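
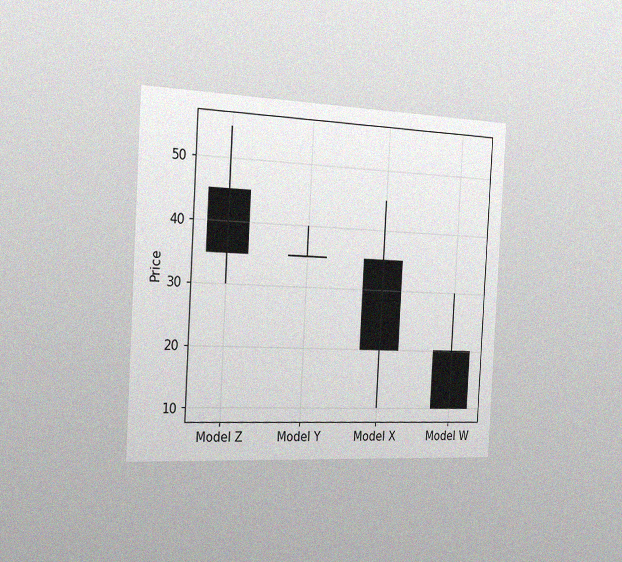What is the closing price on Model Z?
The chart is tilted about 3° clockwise and viewed slightly from the left, with some photo noise. The Model Z candle closes at 35.

35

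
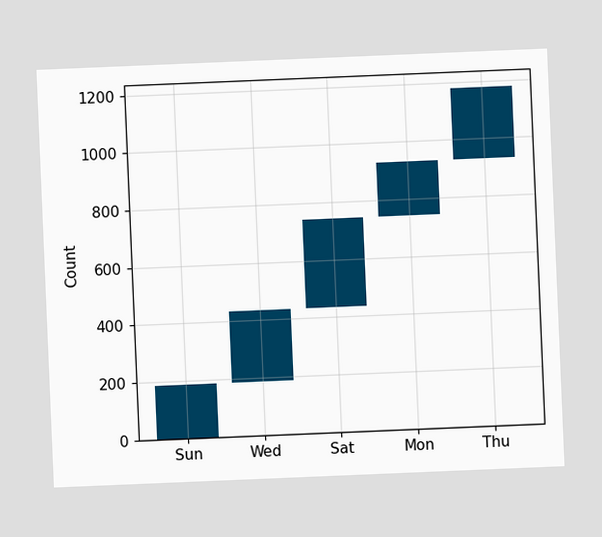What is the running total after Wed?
434

The chart is tilted about 2° counter-clockwise. After Wed the running total reaches 434.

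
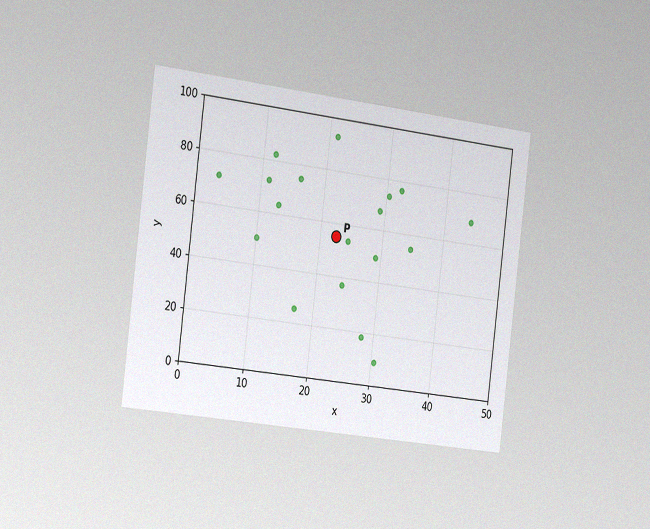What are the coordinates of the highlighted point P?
(22.5, 55)

The chart is tilted about 7° clockwise and viewed slightly from the left, with some photo noise. Following the gridlines from P to each axis, P sits at (22.5, 55).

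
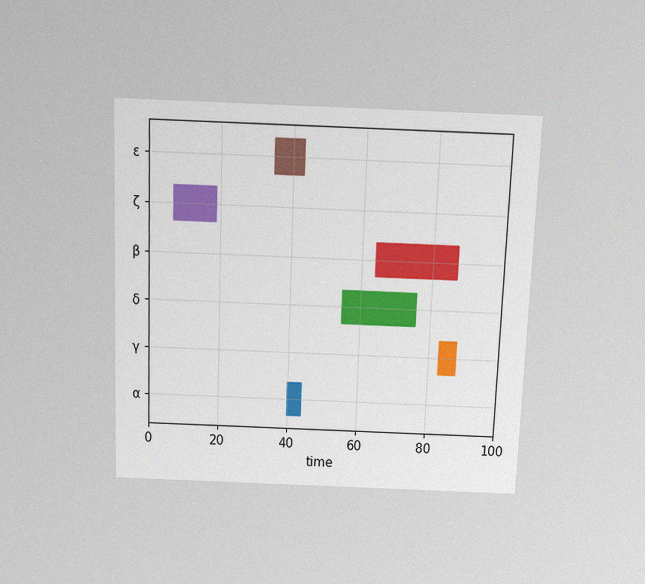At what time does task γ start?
83

The chart is tilted about 2° clockwise and viewed slightly from above, with some photo noise. The γ bar begins at t=83.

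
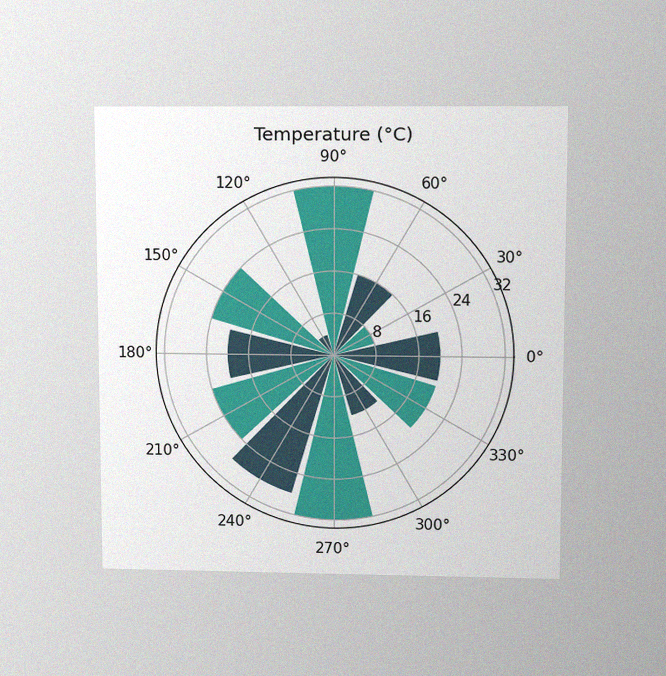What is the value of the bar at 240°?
The chart is viewed slightly from above, with some photo noise. The bar at 240° reaches 28°C on the radial axis.

28°C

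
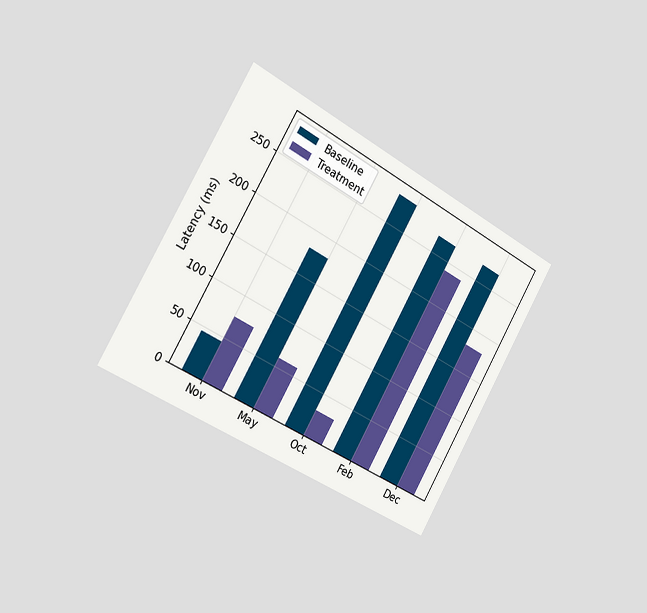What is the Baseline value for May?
180ms

The chart is tilted about 30° clockwise and viewed slightly from the left. The Baseline bar at May reaches 180ms on the y-axis.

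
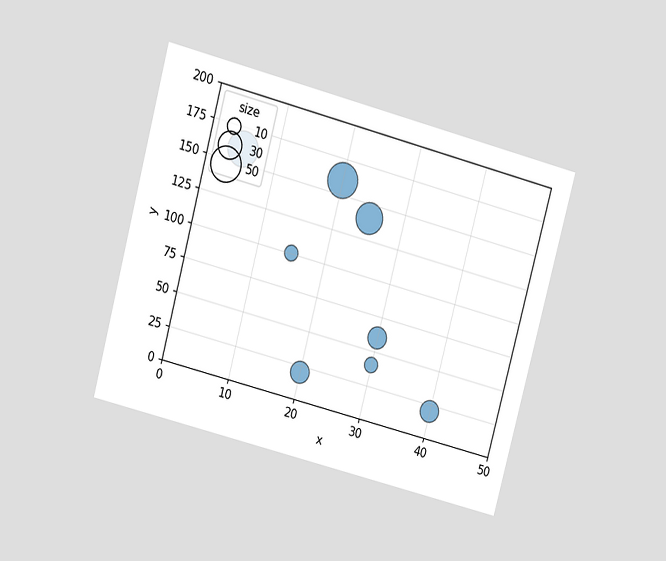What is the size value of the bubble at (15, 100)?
The chart is tilted about 15° clockwise and viewed slightly from above. Matching the bubble at (15, 100) against the size legend gives 10.

10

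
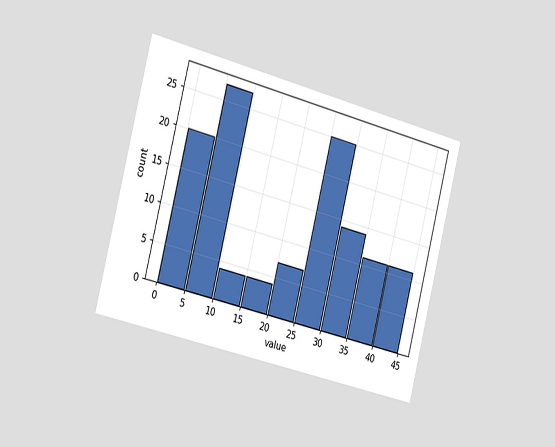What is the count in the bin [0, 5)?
20

The chart is tilted about 14° clockwise and viewed slightly from the left. The [0, 5) bin has height 20.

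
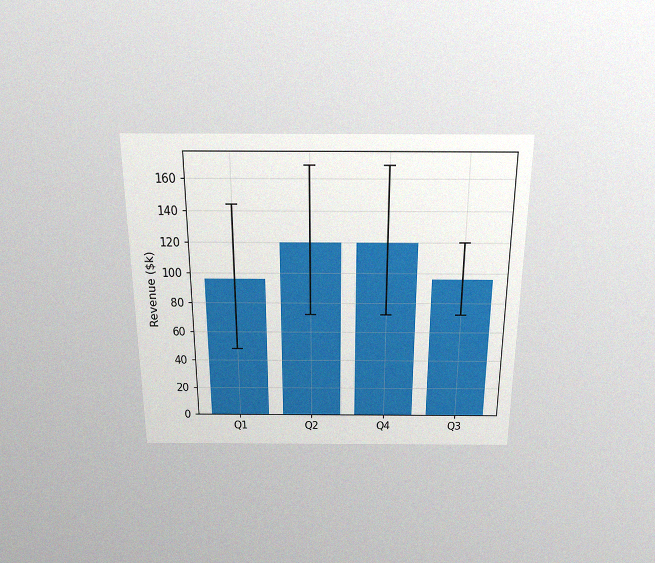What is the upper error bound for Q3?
The chart is viewed slightly from above, with some photo noise. The Q3 bar's upper whisker reaches $120k.

$120k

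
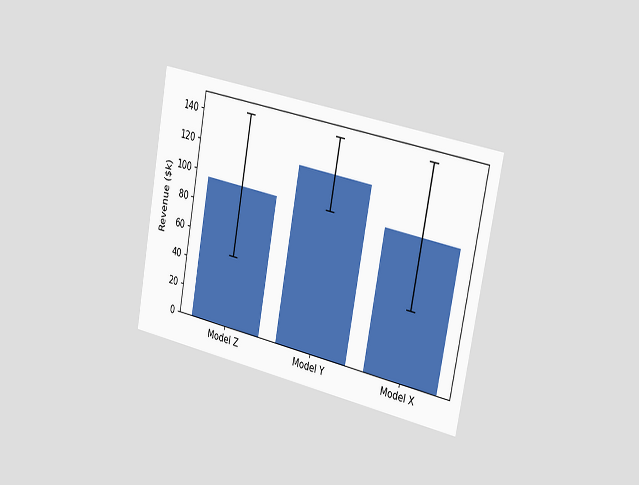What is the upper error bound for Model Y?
$144k

The chart is tilted about 11° clockwise and viewed slightly from the right. The Model Y bar's upper whisker reaches $144k.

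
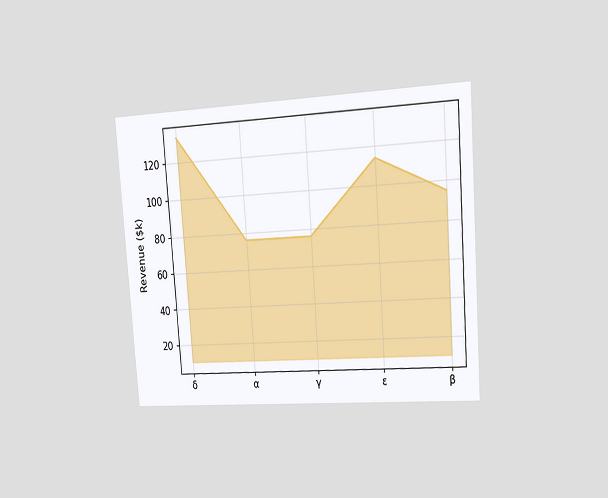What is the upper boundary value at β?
$95k

The chart is tilted about 4° counter-clockwise and viewed slightly from the right. At β the upper boundary is at $95k.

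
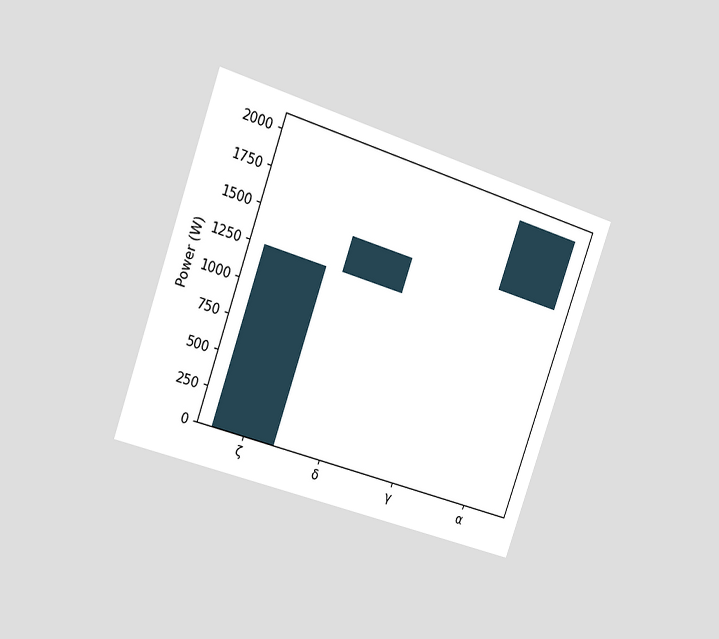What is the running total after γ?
The chart is tilted about 19° clockwise and viewed slightly from the left. After γ the running total reaches 1500W.

1500W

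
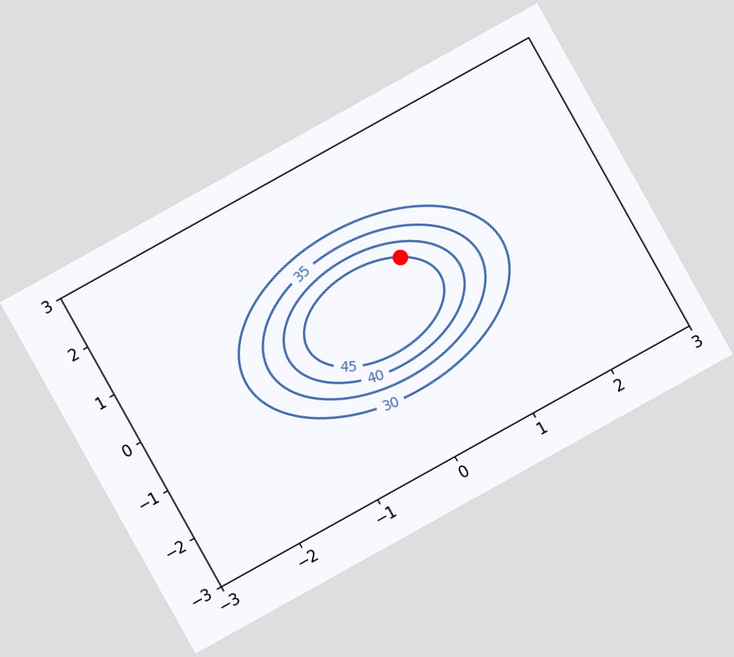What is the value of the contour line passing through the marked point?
The chart is tilted about 29° counter-clockwise. The marked point sits on the contour labelled 45.

45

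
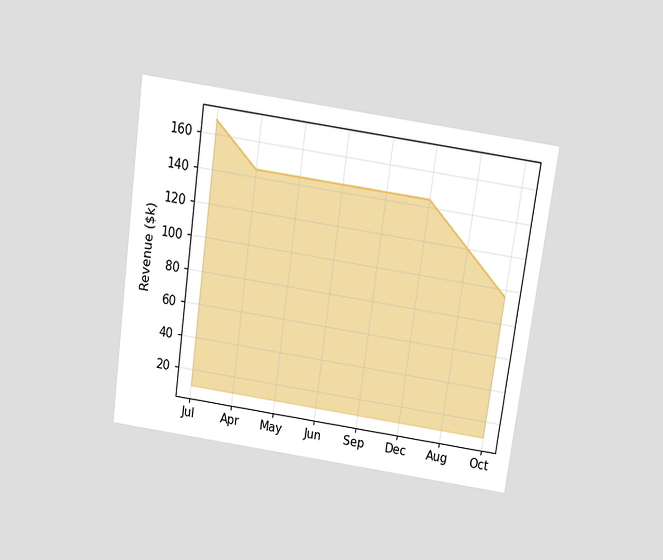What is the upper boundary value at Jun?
$144k

The chart is tilted about 8° clockwise and viewed slightly from above. At Jun the upper boundary is at $144k.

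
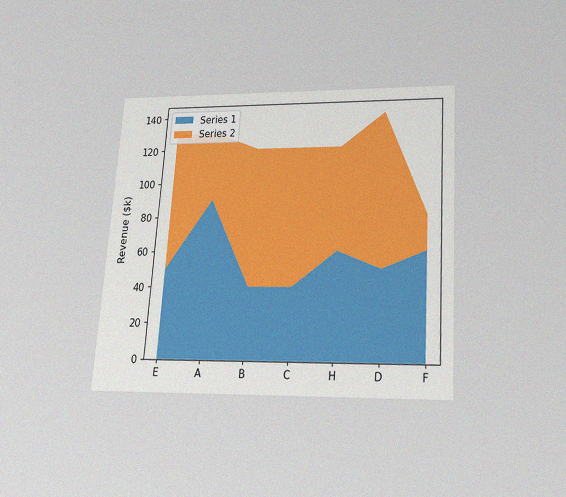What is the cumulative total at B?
The chart is tilted about 4° clockwise and viewed slightly from below, with some photo noise. The stacked total at B reaches $120k.

$120k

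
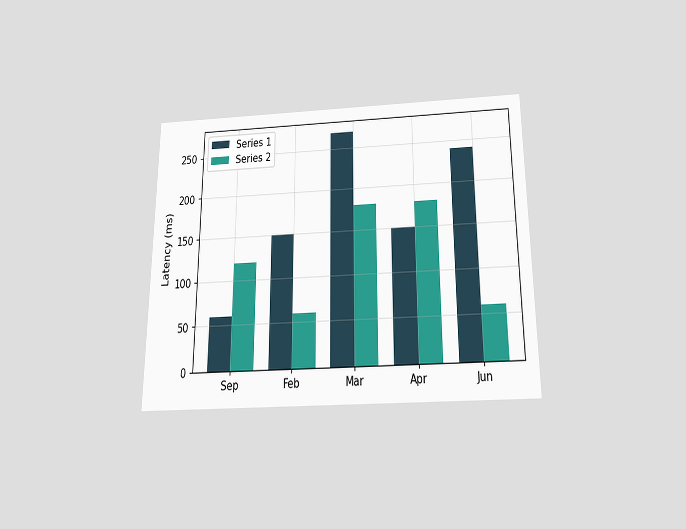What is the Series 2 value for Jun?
60ms

The chart is viewed slightly from below. The Series 2 bar at Jun reaches 60ms on the y-axis.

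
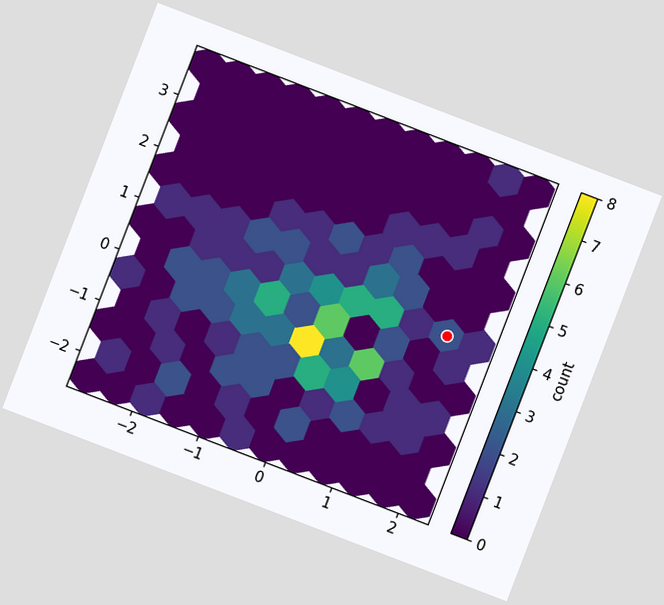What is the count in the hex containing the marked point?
The chart is tilted about 21° clockwise. The marked hex reads 2 on the colorbar.

2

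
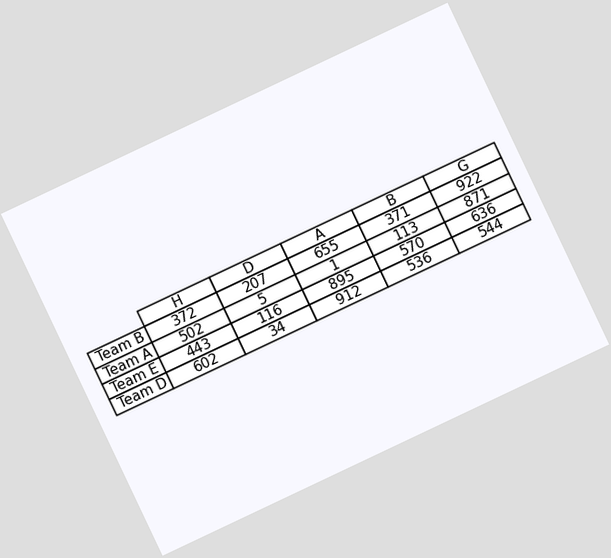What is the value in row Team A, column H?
The chart is tilted about 25° counter-clockwise. The (Team A, H) cell reads 502.

502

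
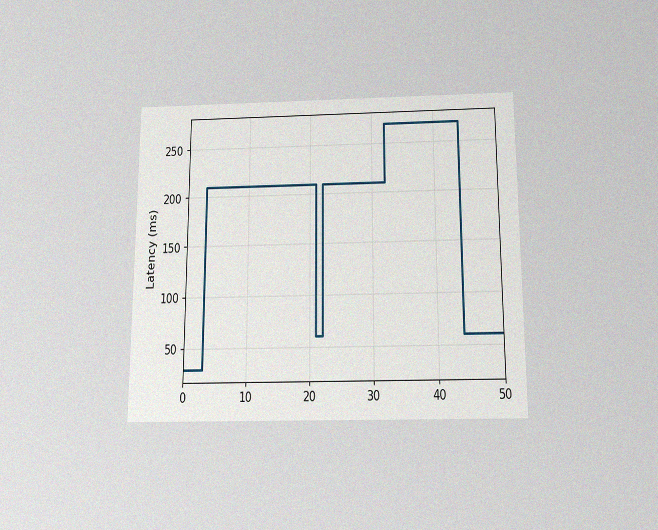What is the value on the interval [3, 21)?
The chart is viewed slightly from below, with some photo noise. On [3, 21) the step sits at 210ms.

210ms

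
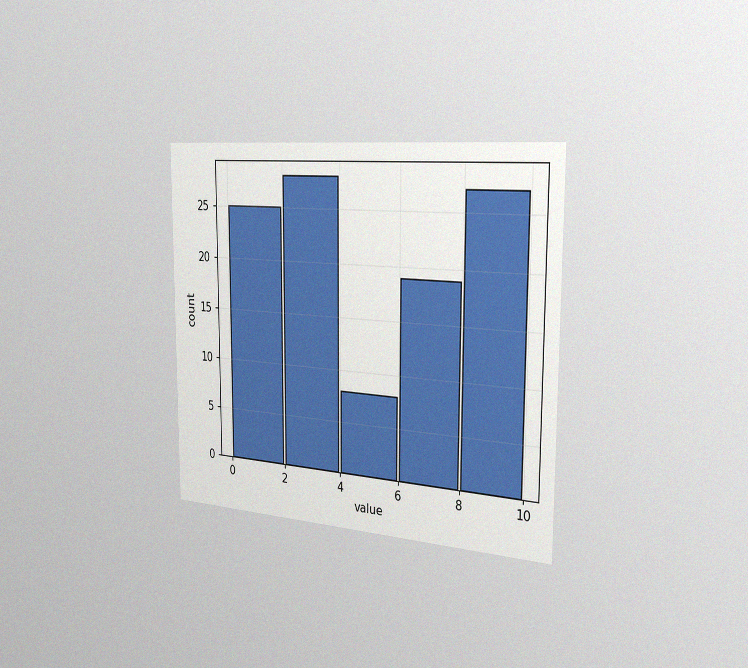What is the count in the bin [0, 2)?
The chart is viewed slightly from the right, with some photo noise. The [0, 2) bin has height 25.

25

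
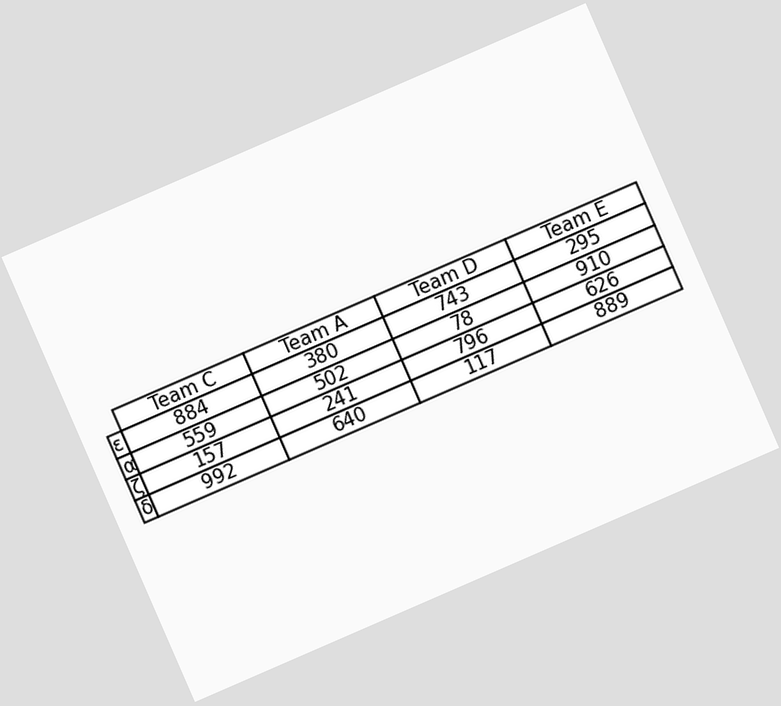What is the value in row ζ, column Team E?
626

The chart is tilted about 24° counter-clockwise. The (ζ, Team E) cell reads 626.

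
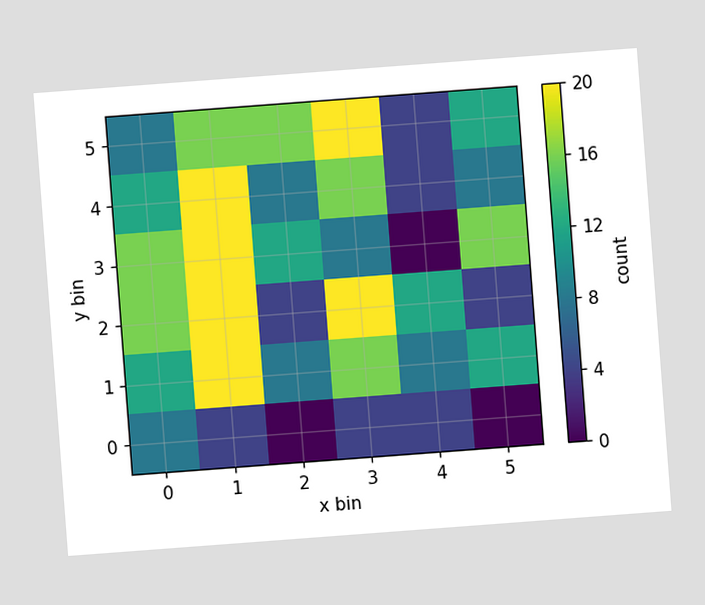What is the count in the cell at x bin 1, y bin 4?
20

The chart is tilted about 4° counter-clockwise. Matching the cell (1, 4) against the colorbar gives 20.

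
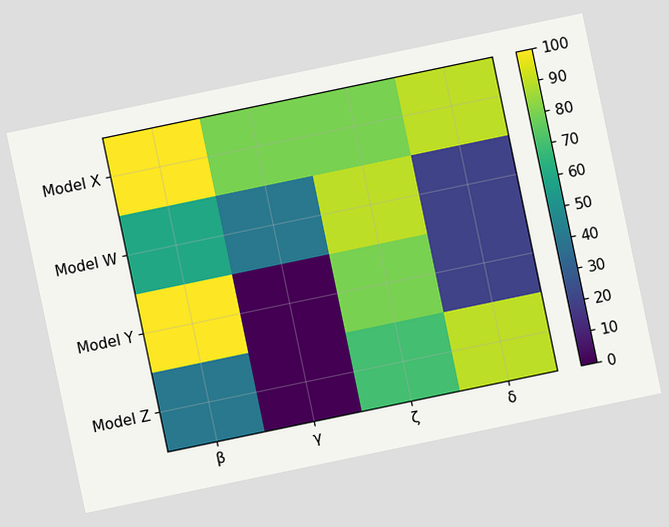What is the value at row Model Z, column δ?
The chart is tilted about 12° counter-clockwise. Matching cell (Model Z, δ) against the colorbar gives 90.

90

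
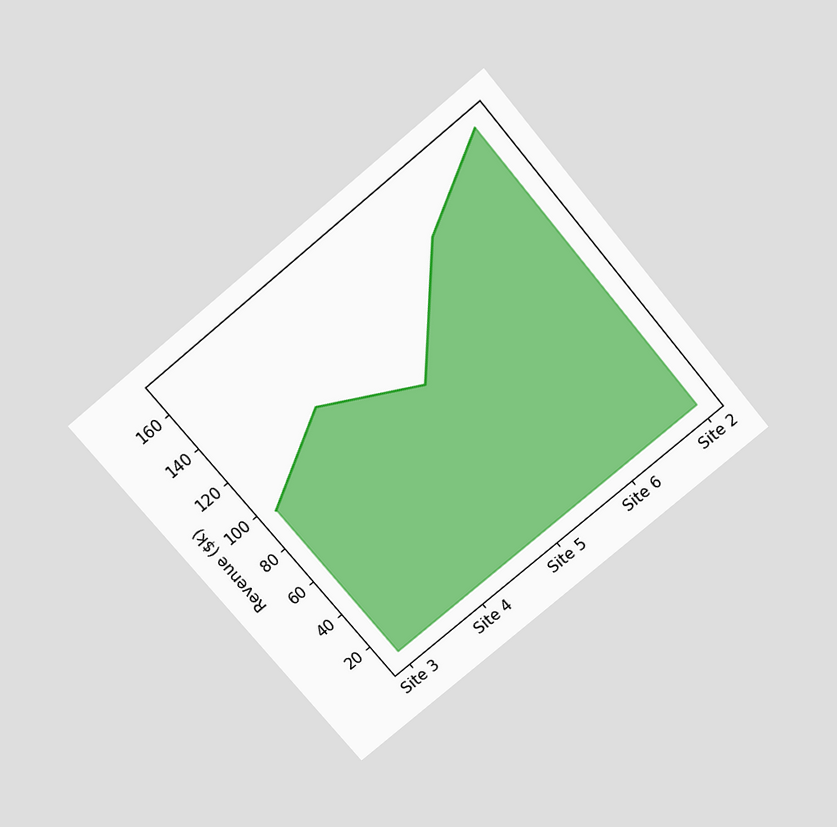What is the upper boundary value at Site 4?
The chart is tilted about 40° counter-clockwise and viewed slightly from above. At Site 4 the upper boundary is at $120k.

$120k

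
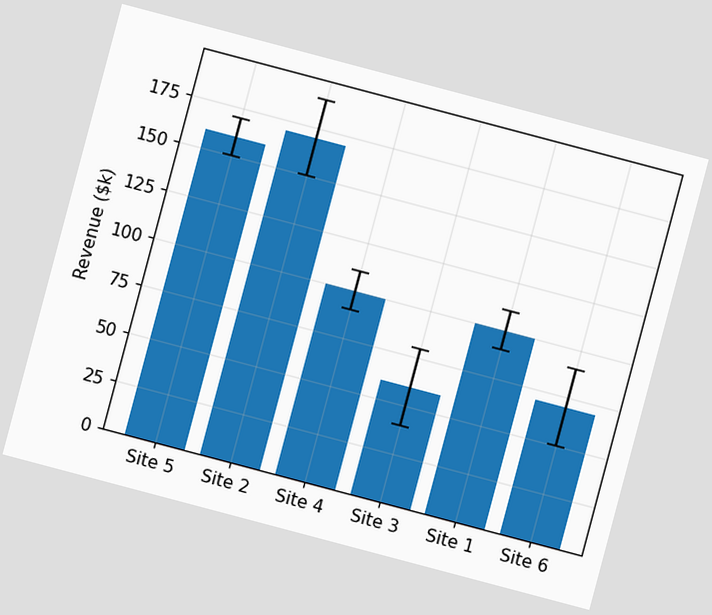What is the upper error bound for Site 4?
The chart is tilted about 15° clockwise. The Site 4 bar's upper whisker reaches $110k.

$110k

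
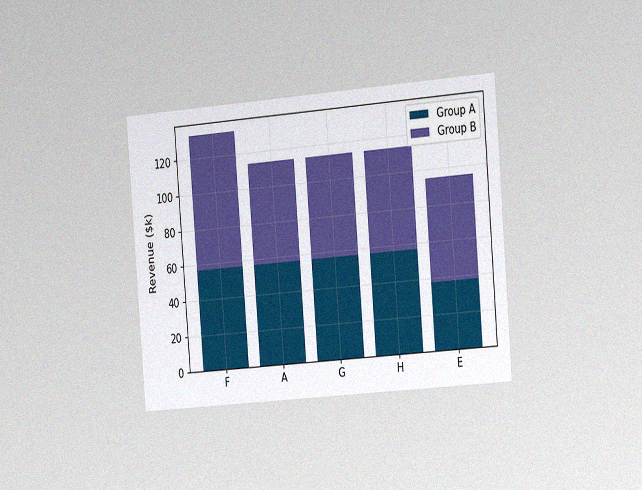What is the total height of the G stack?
$114k

The chart is tilted about 5° counter-clockwise and viewed slightly from the right, with some photo noise. The G stack's top reaches $114k on the y-axis.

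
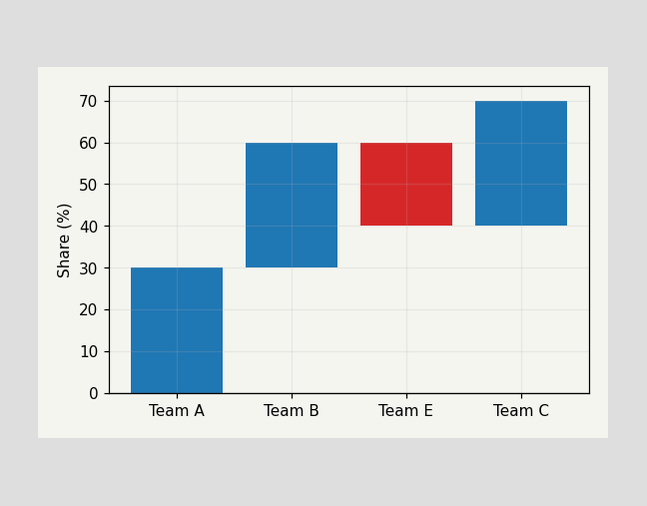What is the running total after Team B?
After Team B the running total reaches 60%.

60%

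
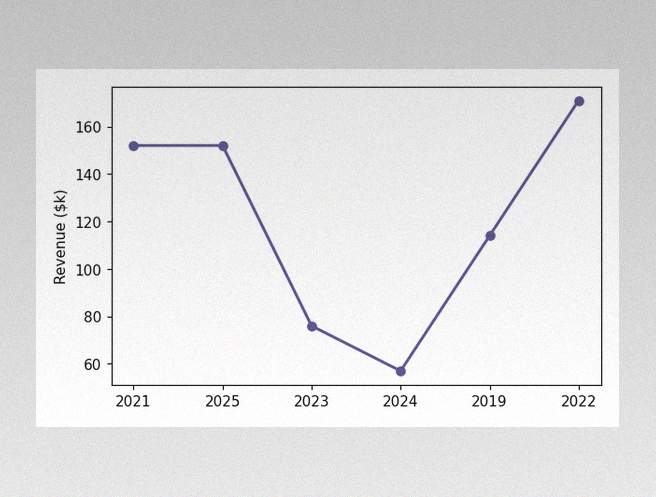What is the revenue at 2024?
The image has some photo noise and uneven lighting. At 2024, the line is at $57k.

$57k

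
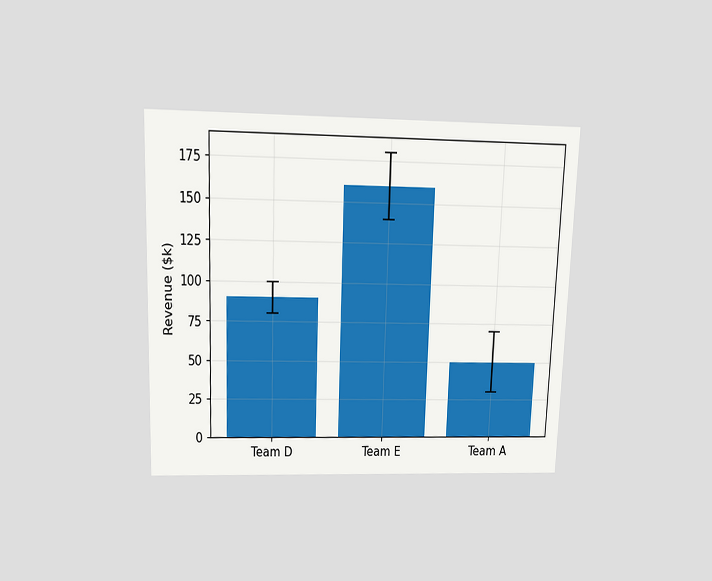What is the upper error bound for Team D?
The chart is viewed slightly from above. The Team D bar's upper whisker reaches $100k.

$100k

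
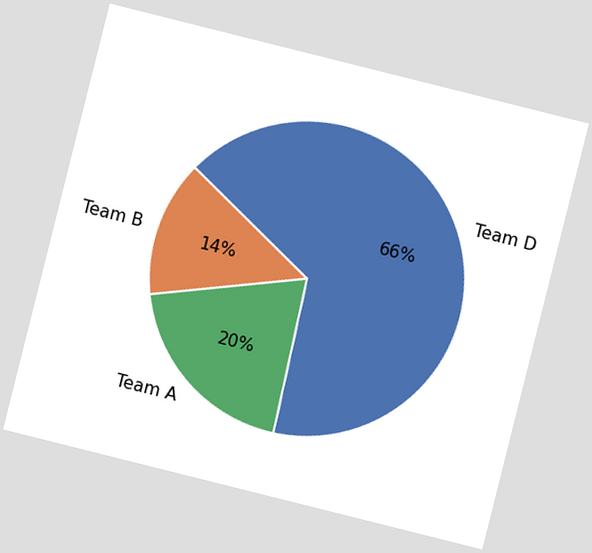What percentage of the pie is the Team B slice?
14%

The chart is tilted about 14° clockwise. The Team B slice takes up 14% of the pie.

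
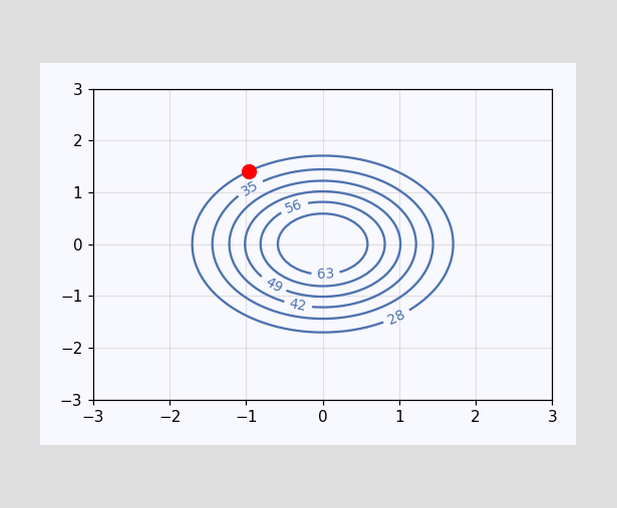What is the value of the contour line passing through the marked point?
28

The marked point sits on the contour labelled 28.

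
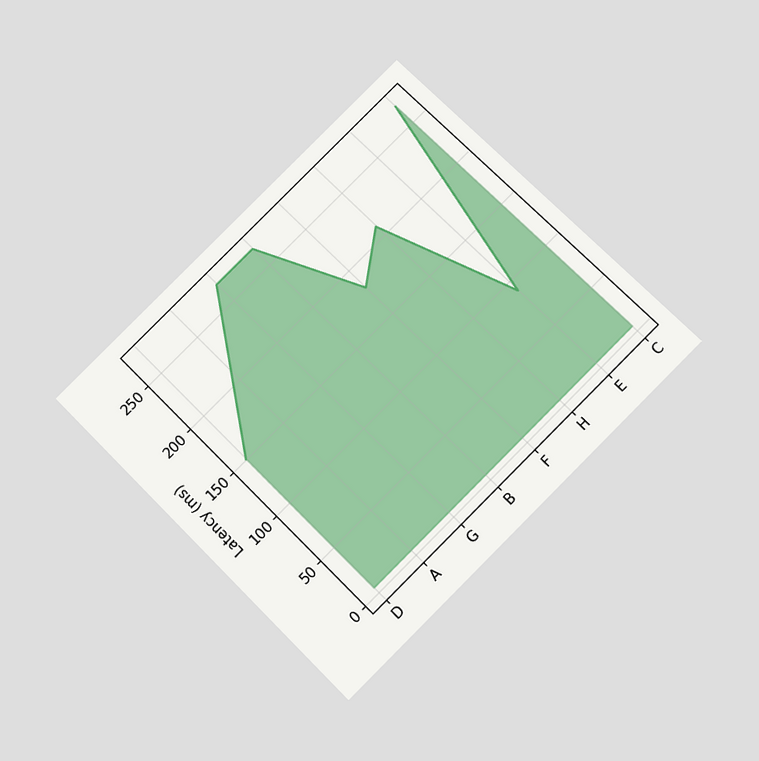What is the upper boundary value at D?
150ms

The chart is tilted about 45° counter-clockwise and viewed slightly from below. At D the upper boundary is at 150ms.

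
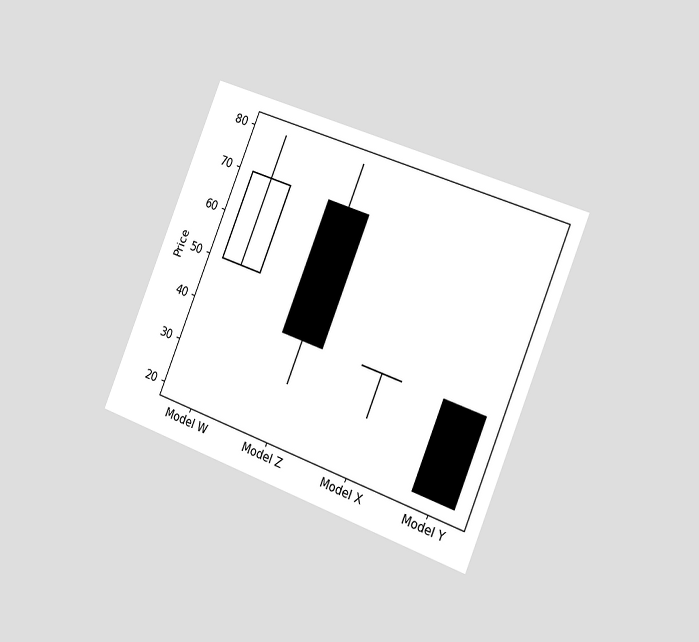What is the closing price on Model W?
The chart is tilted about 22° clockwise and viewed slightly from the right. The Model W candle closes at 70.

70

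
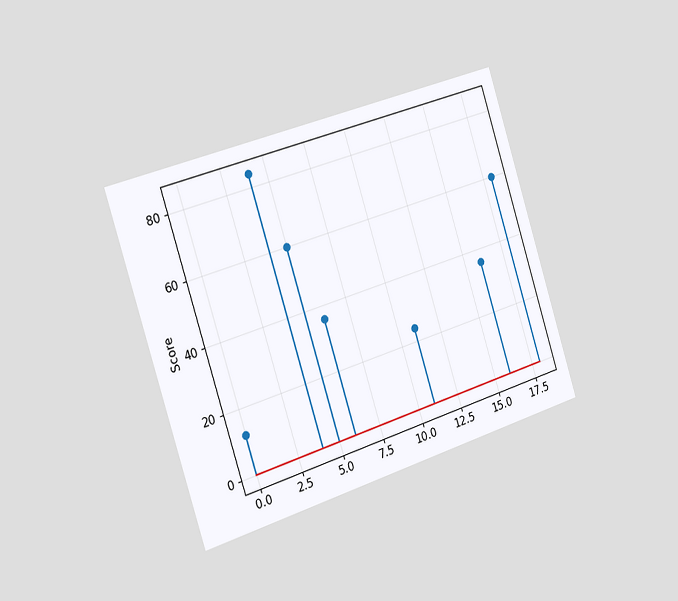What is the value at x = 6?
The chart is tilted about 18° counter-clockwise and viewed slightly from the left. The stem at x=6 reaches 36.

36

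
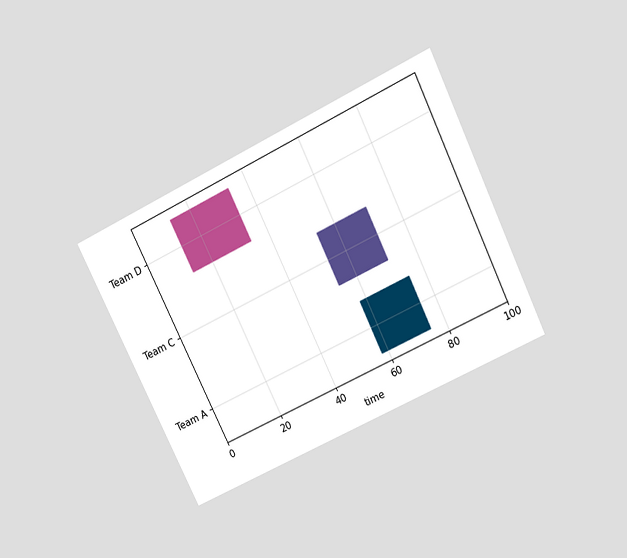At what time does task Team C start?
The chart is tilted about 26° counter-clockwise and viewed slightly from above. The Team C bar begins at t=54.

54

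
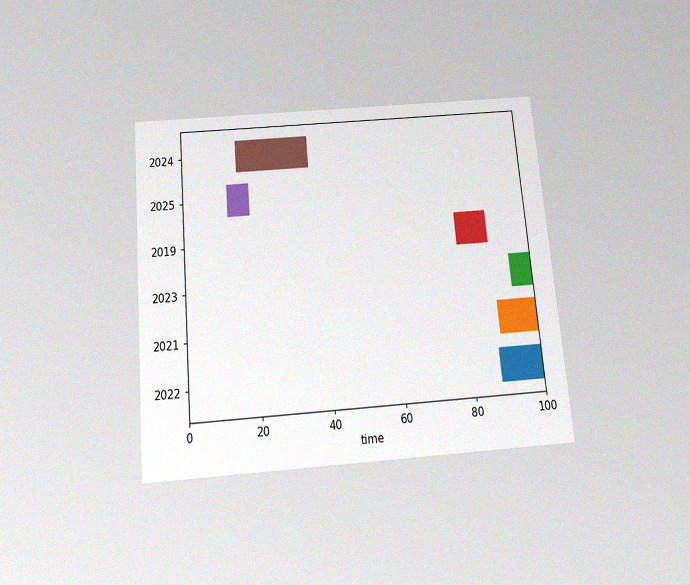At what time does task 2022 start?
The chart is tilted about 5° counter-clockwise and viewed slightly from below, with some photo noise. The 2022 bar begins at t=88.

88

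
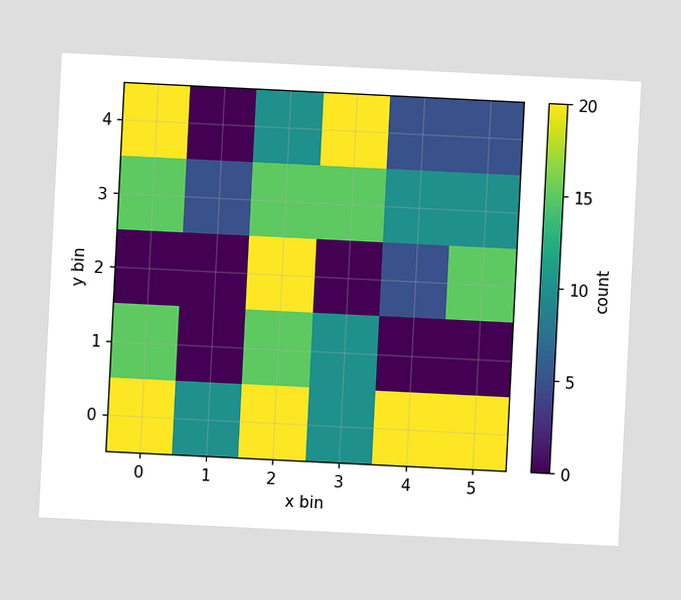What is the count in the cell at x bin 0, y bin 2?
The chart is tilted about 3° clockwise. Matching the cell (0, 2) against the colorbar gives 0.

0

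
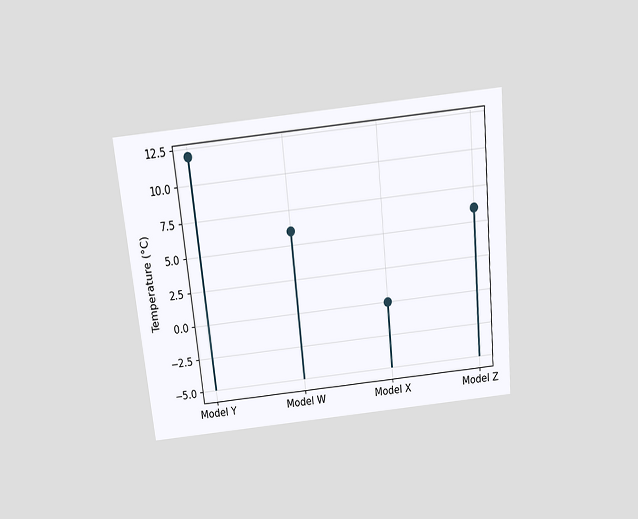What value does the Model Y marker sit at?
12°C

The chart is tilted about 6° counter-clockwise and viewed slightly from above. The Model Y marker sits at 12°C.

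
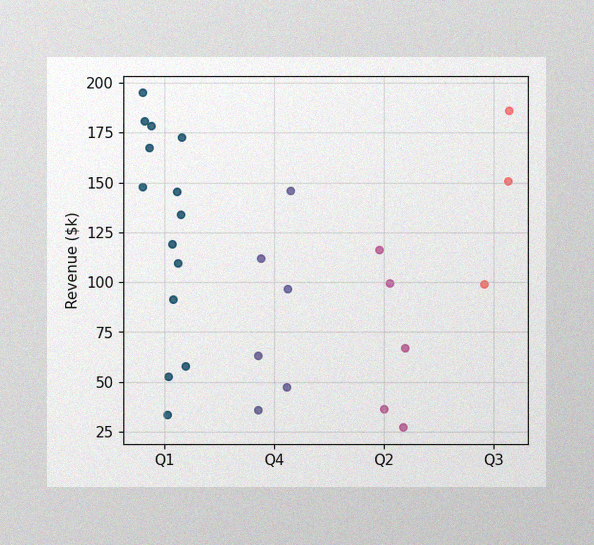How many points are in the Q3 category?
3

The image has some photo noise and uneven lighting. Counting the markers in the Q3 column gives 3.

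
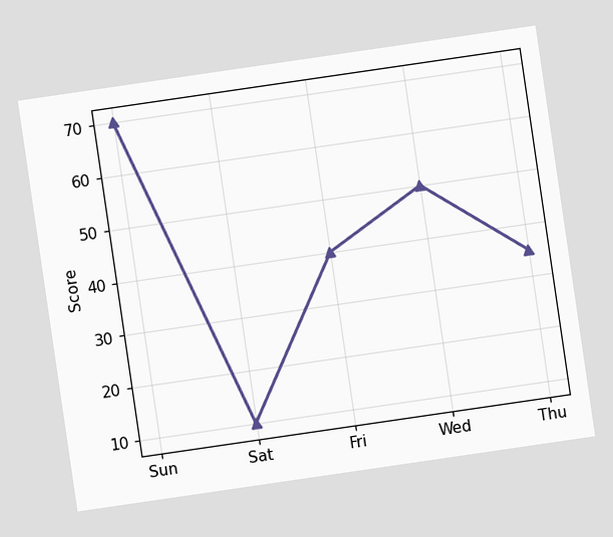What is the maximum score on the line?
70

The chart is tilted about 8° counter-clockwise. The highest point is at Sun, and reading across to the y-axis gives 70.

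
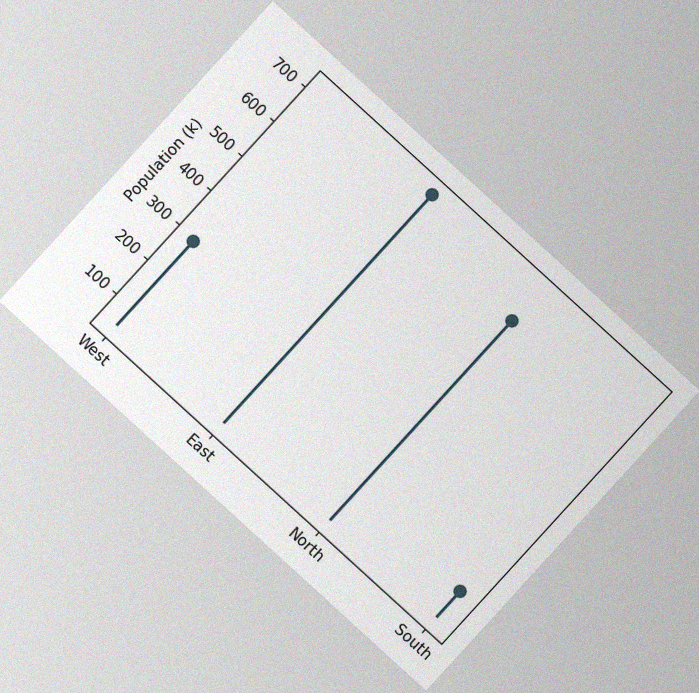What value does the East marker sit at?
The chart is tilted about 42° clockwise, with some photo noise. The East marker sits at 714k.

714k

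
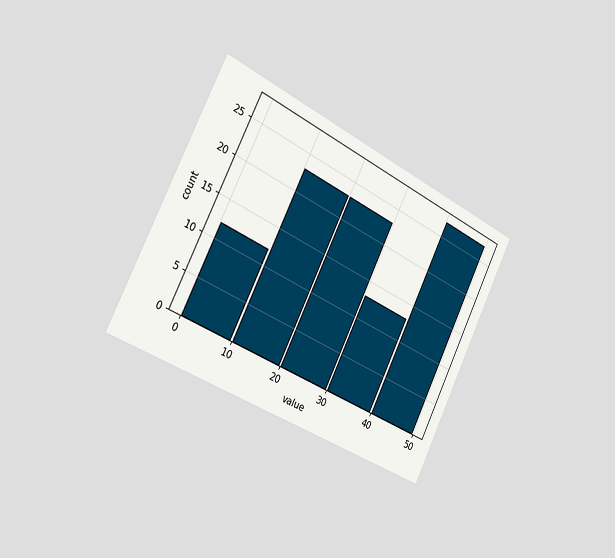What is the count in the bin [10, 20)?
23

The chart is tilted about 26° clockwise and viewed slightly from the left. The [10, 20) bin has height 23.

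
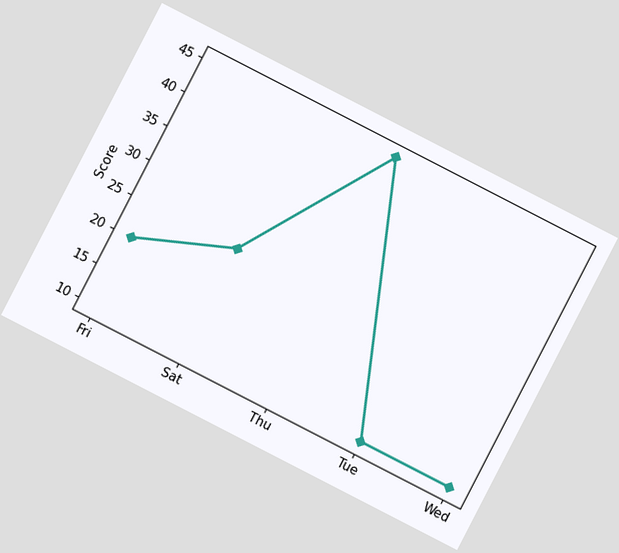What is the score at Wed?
The chart is tilted about 27° clockwise. At Wed, the line is at 10.

10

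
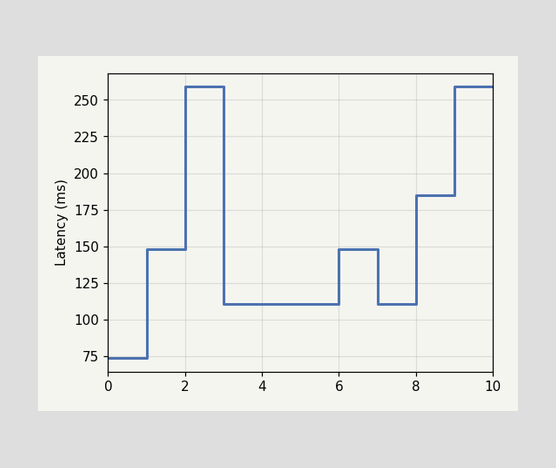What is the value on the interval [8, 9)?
185ms

On [8, 9) the step sits at 185ms.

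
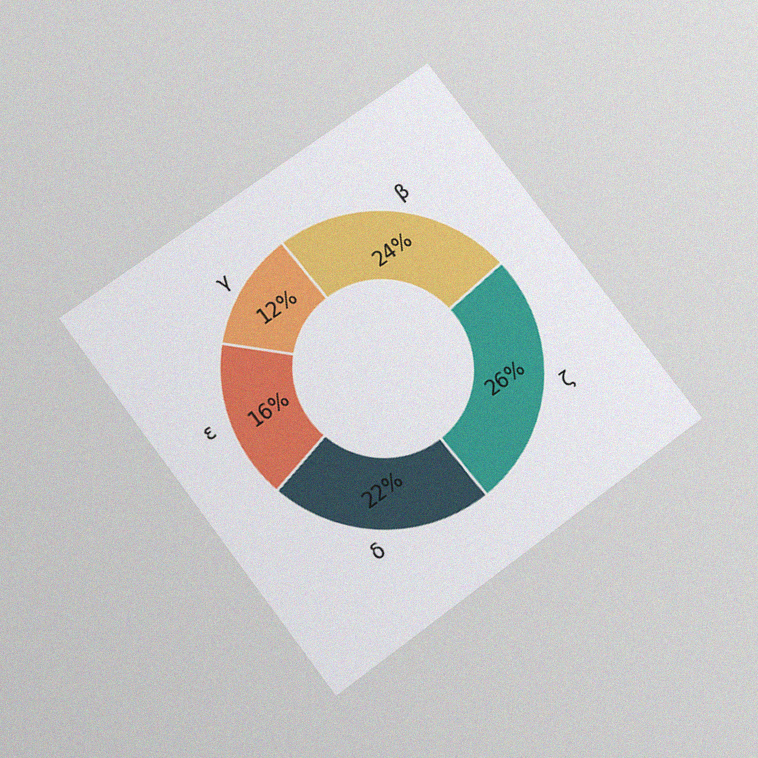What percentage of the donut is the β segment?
24%

The chart is tilted about 37° counter-clockwise and viewed slightly from below, with some photo noise. The β segment takes up 24% of the ring.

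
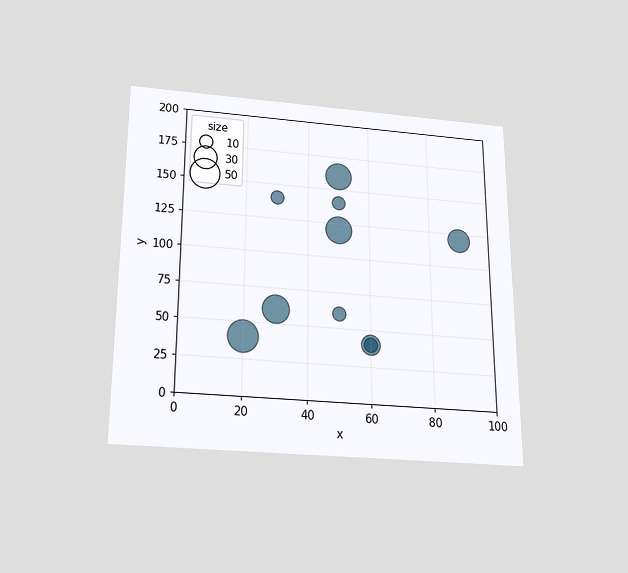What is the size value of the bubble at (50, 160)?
The chart is viewed slightly from below. Matching the bubble at (50, 160) against the size legend gives 40.

40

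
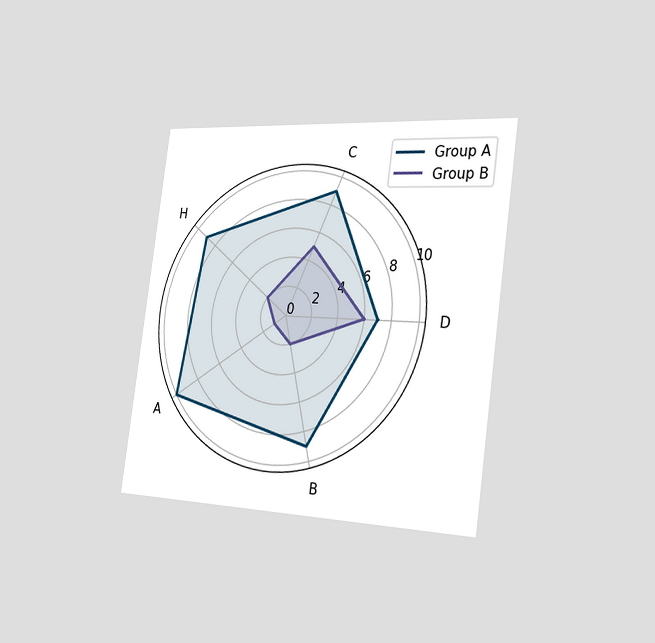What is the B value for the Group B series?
2

The chart is tilted about 8° clockwise and viewed slightly from the right. On the B axis, Group B reaches 2.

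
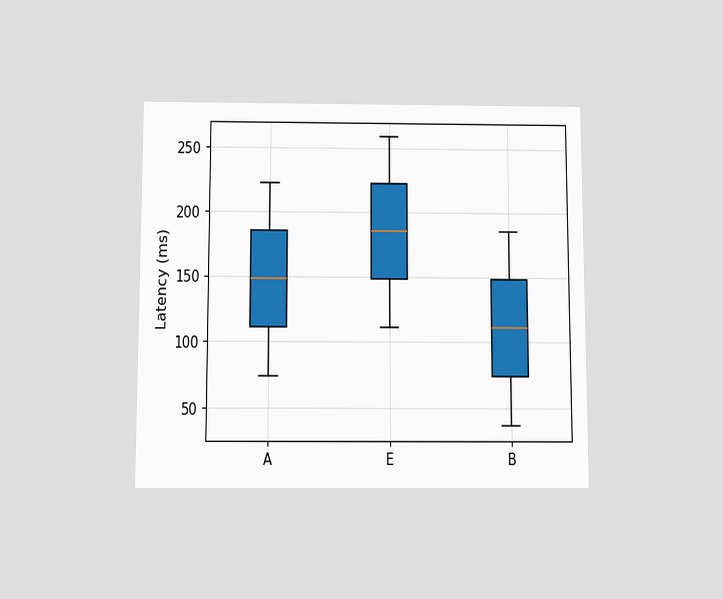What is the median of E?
185ms

The chart is viewed slightly from below. The median line in the E box sits at 185ms.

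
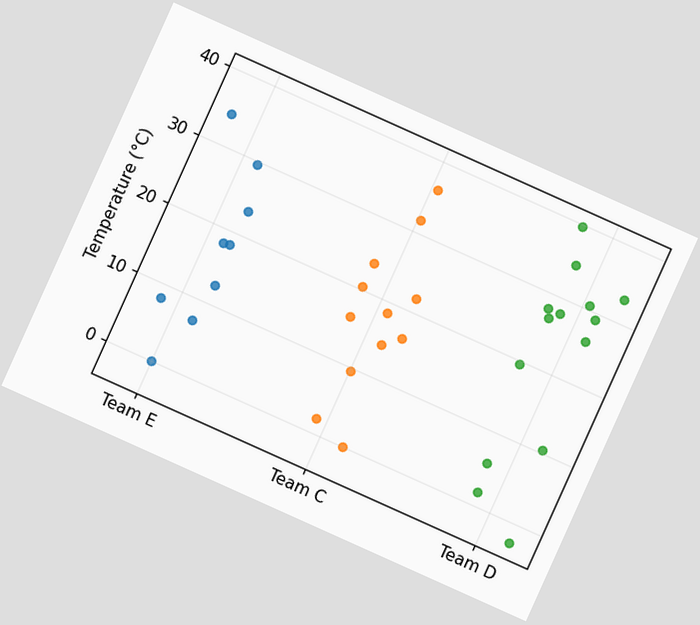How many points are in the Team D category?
14

The chart is tilted about 24° clockwise. Counting the markers in the Team D column gives 14.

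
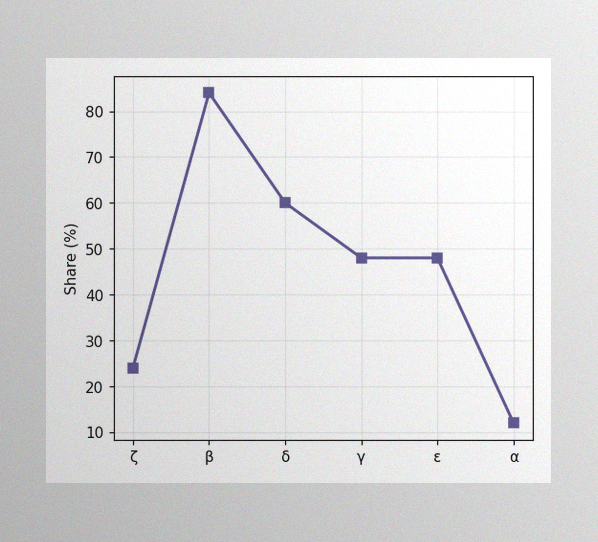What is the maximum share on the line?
84%

The image has some photo noise and uneven lighting. The highest point is at β, and reading across to the y-axis gives 84%.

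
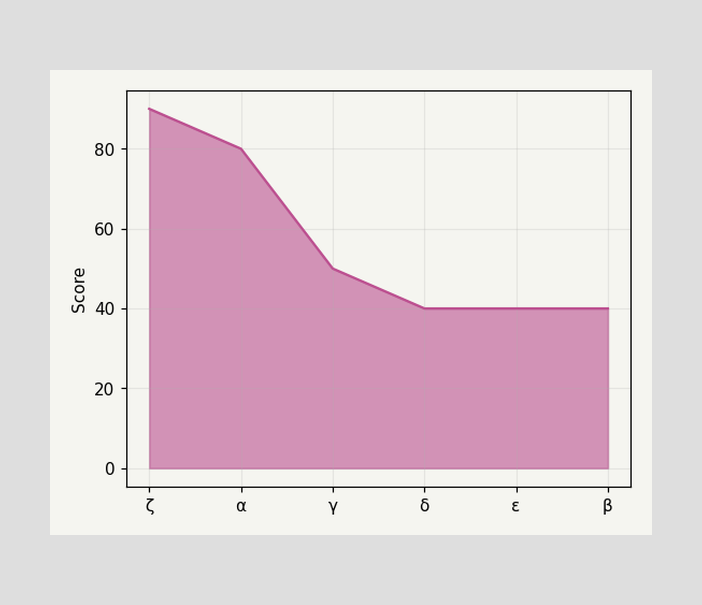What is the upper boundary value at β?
40

At β the upper boundary is at 40.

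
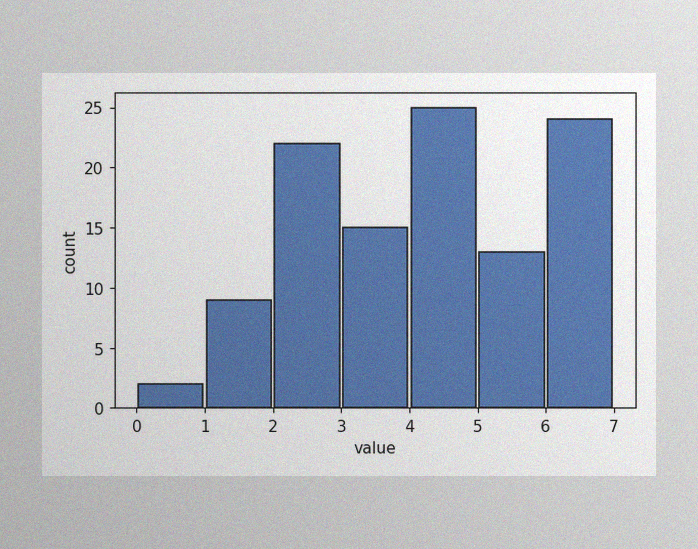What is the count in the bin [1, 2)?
The image has some photo noise and uneven lighting. The [1, 2) bin has height 9.

9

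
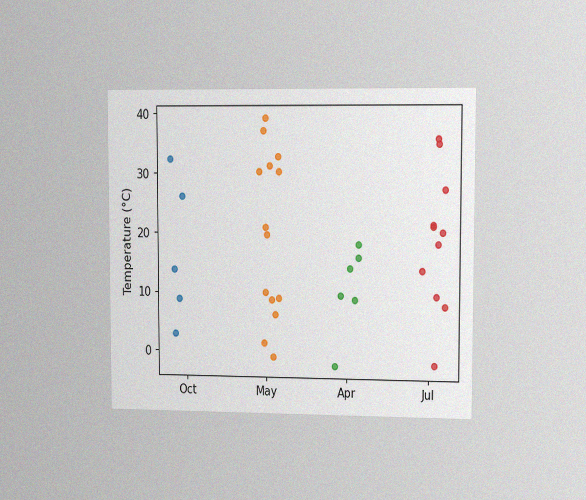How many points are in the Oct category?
The chart is viewed slightly from the right, with some photo noise. Counting the markers in the Oct column gives 5.

5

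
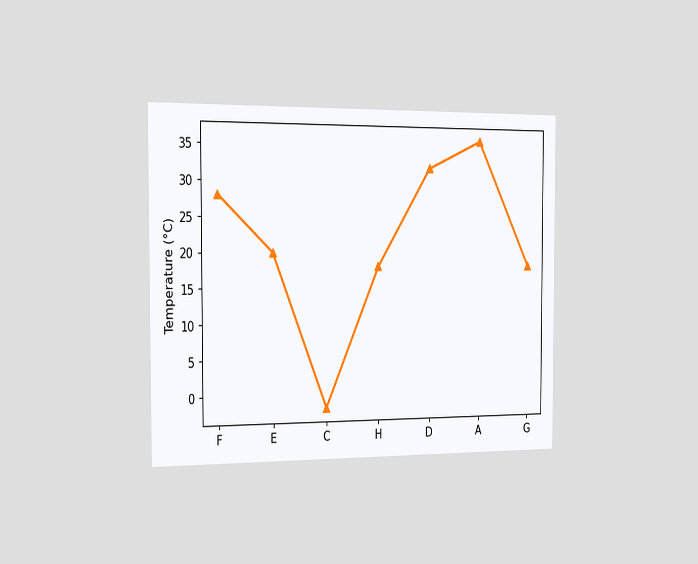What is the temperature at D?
32°C

The chart is viewed slightly from the left. At D, the line is at 32°C.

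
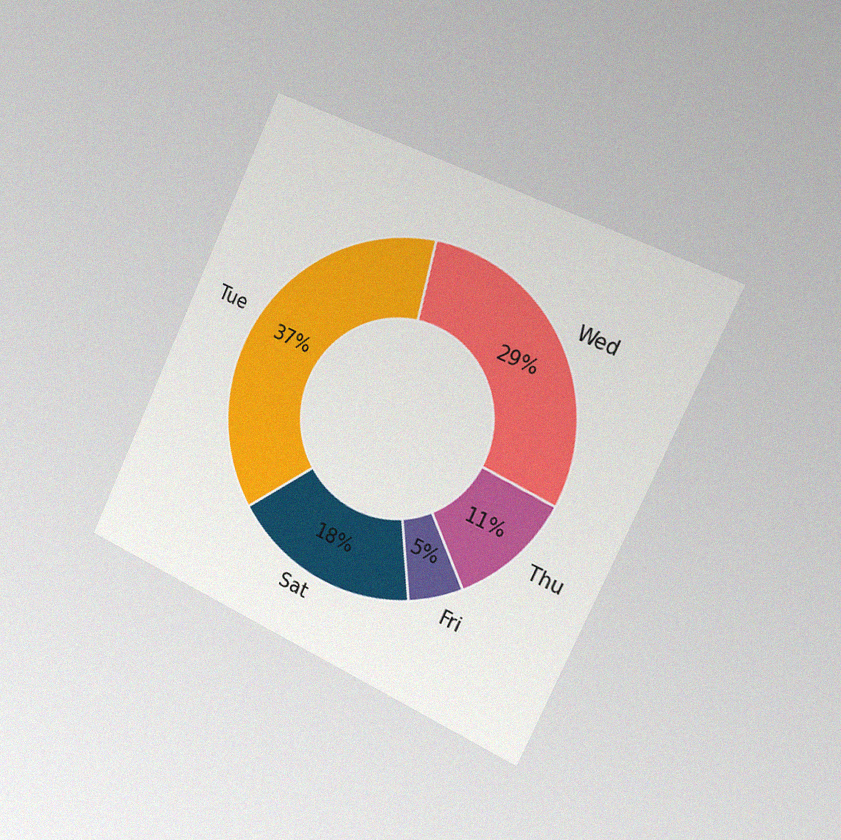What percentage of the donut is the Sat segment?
18%

The chart is tilted about 25° clockwise and viewed slightly from the right, with some photo noise. The Sat segment takes up 18% of the ring.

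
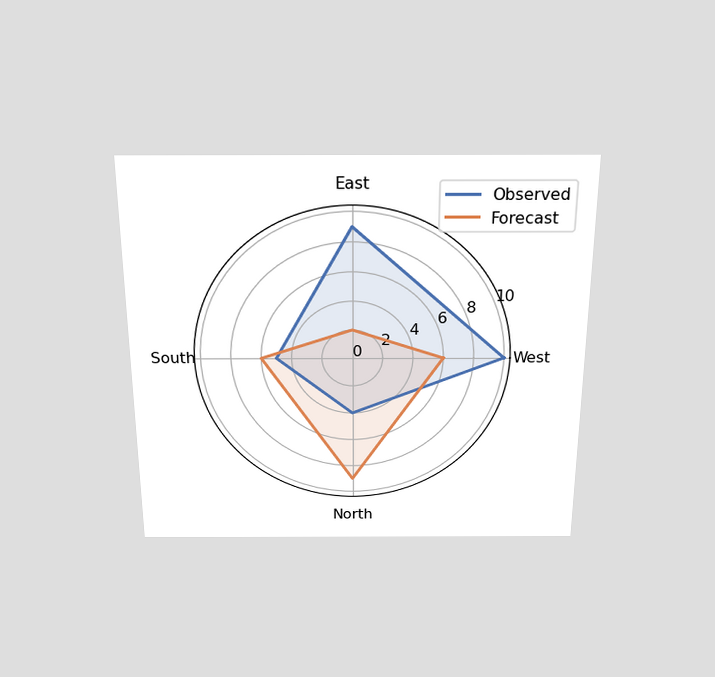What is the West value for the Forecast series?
6

The chart is viewed slightly from above. On the West axis, Forecast reaches 6.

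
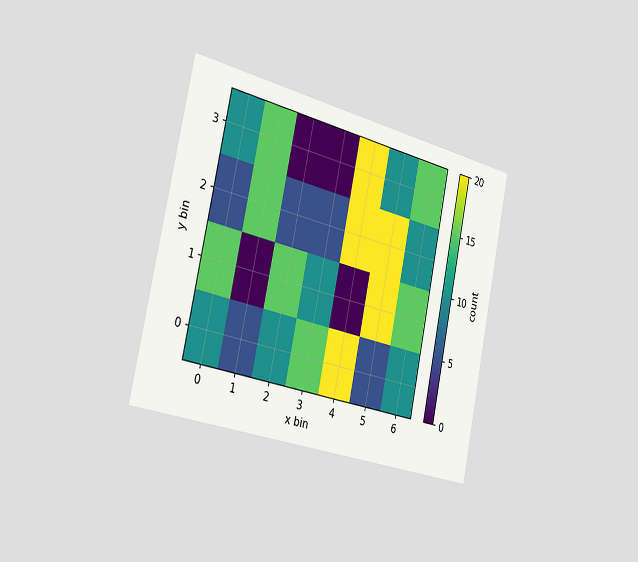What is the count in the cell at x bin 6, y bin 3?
15

The chart is tilted about 12° clockwise and viewed slightly from the left. Matching the cell (6, 3) against the colorbar gives 15.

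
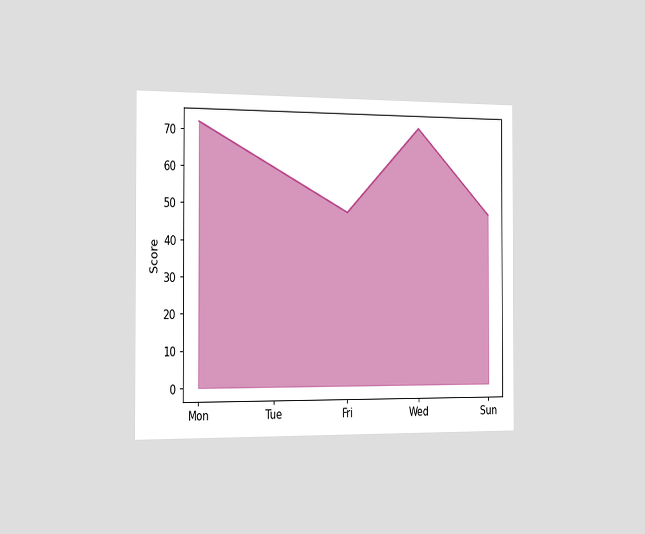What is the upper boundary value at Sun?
The chart is viewed slightly from the left. At Sun the upper boundary is at 48.

48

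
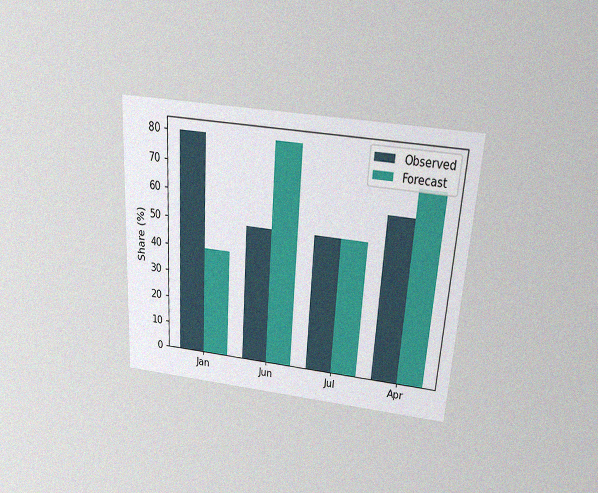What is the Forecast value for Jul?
The chart is tilted about 4° clockwise and viewed slightly from above, with some photo noise. The Forecast bar at Jul reaches 50% on the y-axis.

50%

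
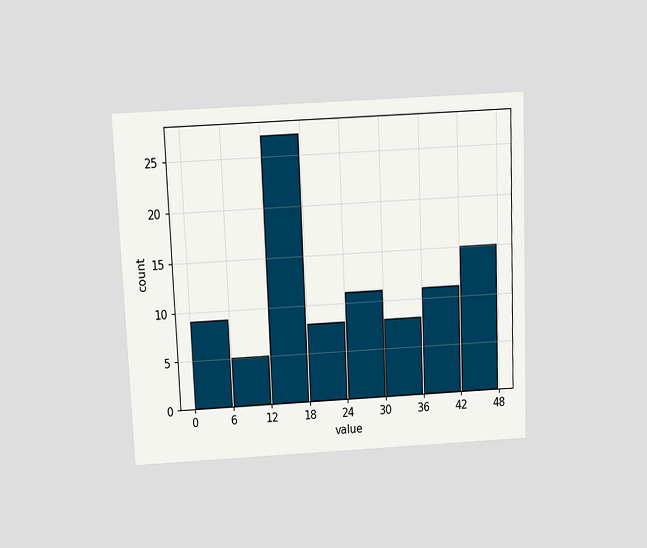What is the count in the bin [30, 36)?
8

The chart is tilted about 2° counter-clockwise and viewed slightly from above. The [30, 36) bin has height 8.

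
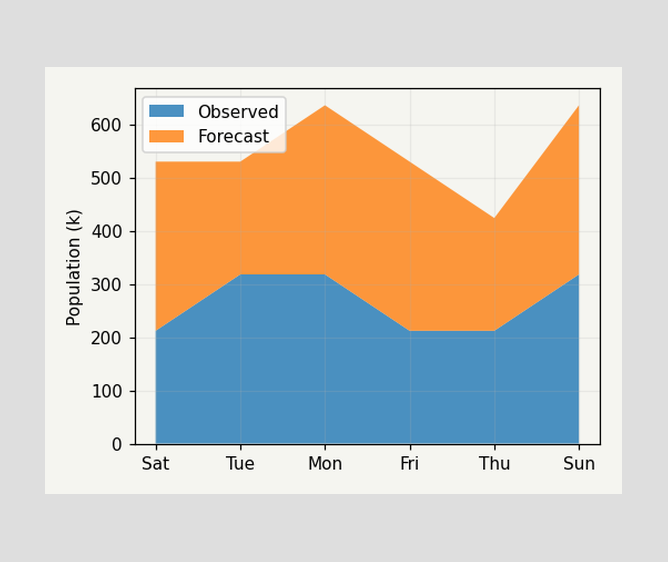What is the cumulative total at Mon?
The stacked total at Mon reaches 636k.

636k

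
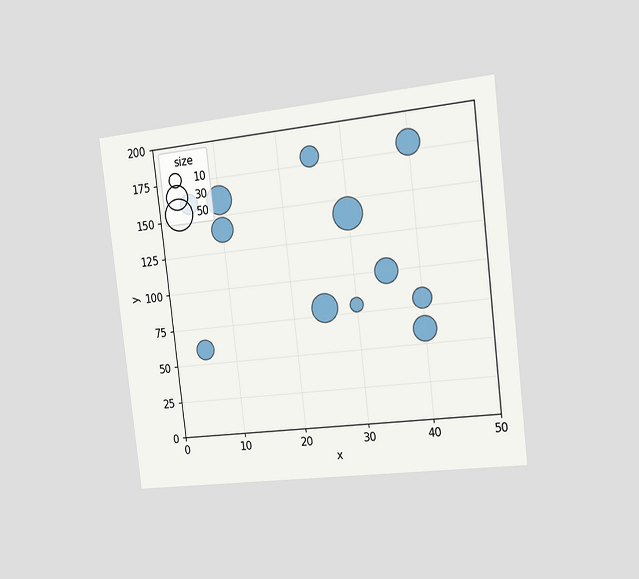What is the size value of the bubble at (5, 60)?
The chart is tilted about 7° counter-clockwise and viewed slightly from the right. Matching the bubble at (5, 60) against the size legend gives 20.

20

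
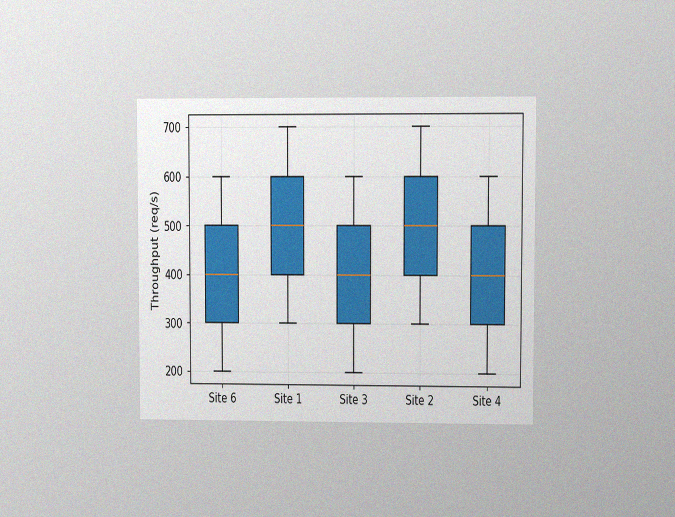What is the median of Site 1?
The chart is viewed at a slight angle, with some photo noise. The median line in the Site 1 box sits at 500req/s.

500req/s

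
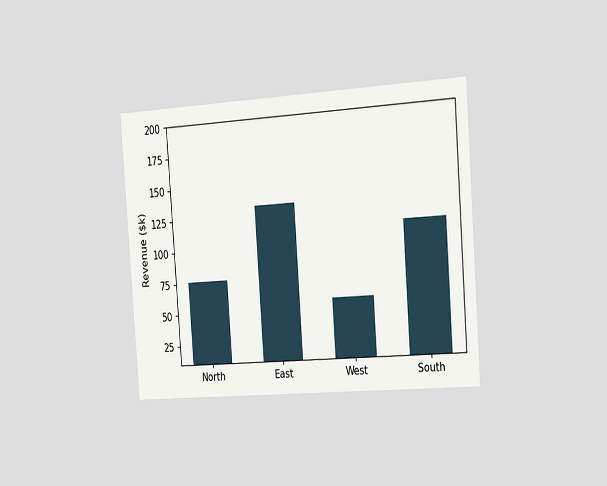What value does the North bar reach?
The chart is tilted about 4° counter-clockwise and viewed slightly from the right. Reading along the chart's y-axis, the North bar reaches $76k.

$76k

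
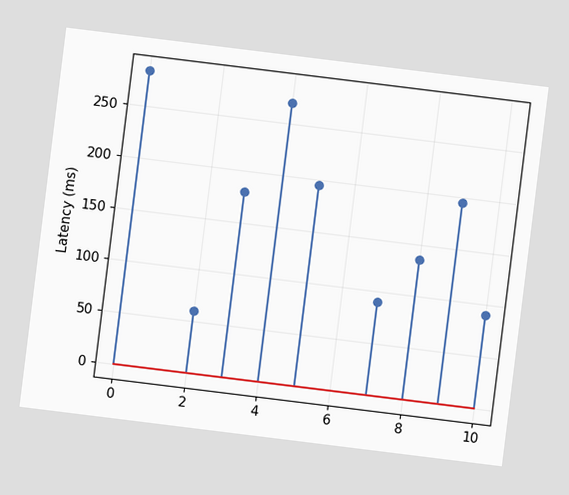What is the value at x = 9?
The chart is tilted about 7° clockwise. The stem at x=9 reaches 195ms.

195ms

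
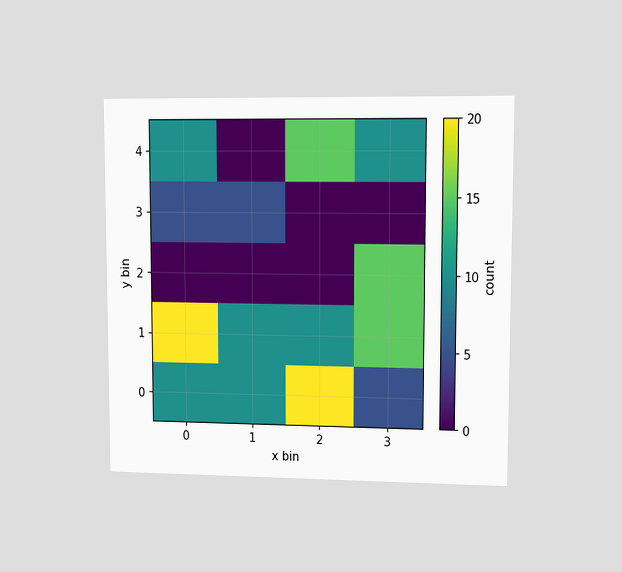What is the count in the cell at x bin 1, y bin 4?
The chart is viewed at a slight angle. Matching the cell (1, 4) against the colorbar gives 0.

0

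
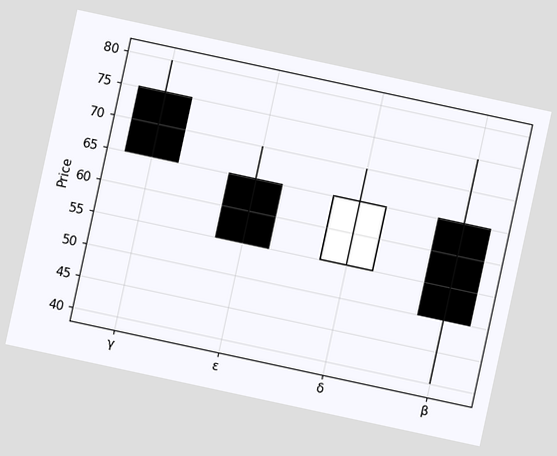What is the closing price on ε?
The chart is tilted about 12° clockwise. The ε candle closes at 55.

55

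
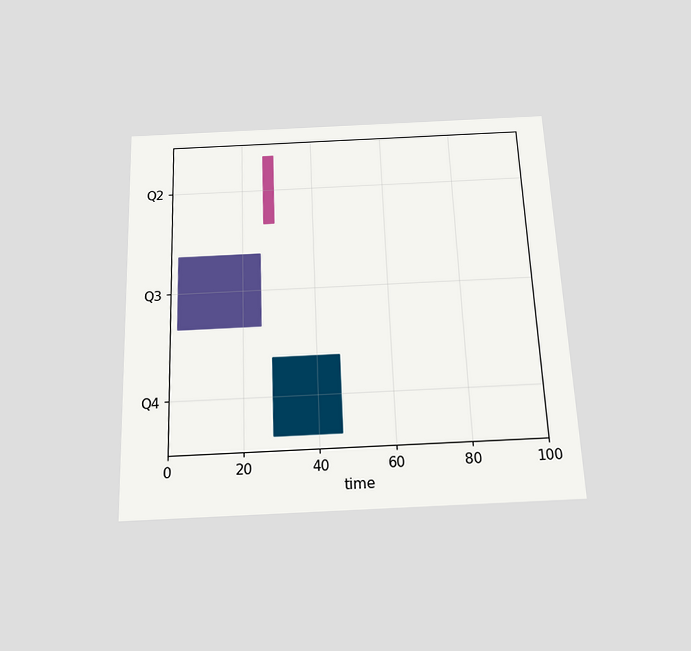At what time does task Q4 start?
The chart is tilted about 2° counter-clockwise and viewed slightly from below. The Q4 bar begins at t=28.

28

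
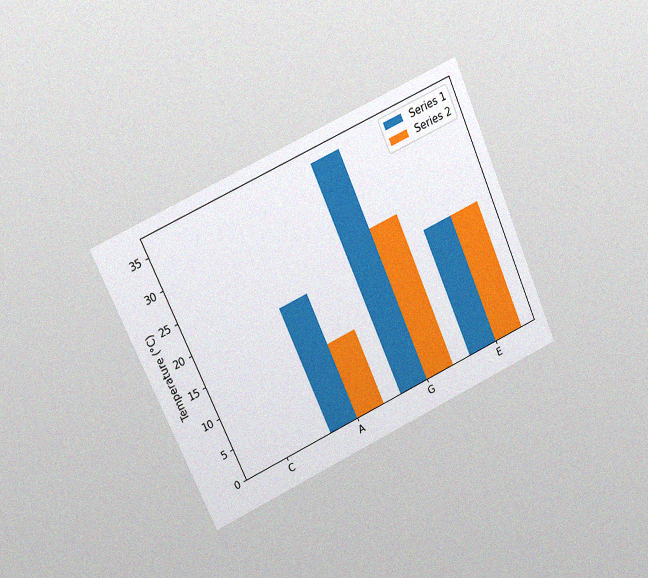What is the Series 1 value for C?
The chart is tilted about 24° counter-clockwise and viewed at a slight angle, with some photo noise. The Series 1 bar at C reaches 0°C on the y-axis.

0°C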